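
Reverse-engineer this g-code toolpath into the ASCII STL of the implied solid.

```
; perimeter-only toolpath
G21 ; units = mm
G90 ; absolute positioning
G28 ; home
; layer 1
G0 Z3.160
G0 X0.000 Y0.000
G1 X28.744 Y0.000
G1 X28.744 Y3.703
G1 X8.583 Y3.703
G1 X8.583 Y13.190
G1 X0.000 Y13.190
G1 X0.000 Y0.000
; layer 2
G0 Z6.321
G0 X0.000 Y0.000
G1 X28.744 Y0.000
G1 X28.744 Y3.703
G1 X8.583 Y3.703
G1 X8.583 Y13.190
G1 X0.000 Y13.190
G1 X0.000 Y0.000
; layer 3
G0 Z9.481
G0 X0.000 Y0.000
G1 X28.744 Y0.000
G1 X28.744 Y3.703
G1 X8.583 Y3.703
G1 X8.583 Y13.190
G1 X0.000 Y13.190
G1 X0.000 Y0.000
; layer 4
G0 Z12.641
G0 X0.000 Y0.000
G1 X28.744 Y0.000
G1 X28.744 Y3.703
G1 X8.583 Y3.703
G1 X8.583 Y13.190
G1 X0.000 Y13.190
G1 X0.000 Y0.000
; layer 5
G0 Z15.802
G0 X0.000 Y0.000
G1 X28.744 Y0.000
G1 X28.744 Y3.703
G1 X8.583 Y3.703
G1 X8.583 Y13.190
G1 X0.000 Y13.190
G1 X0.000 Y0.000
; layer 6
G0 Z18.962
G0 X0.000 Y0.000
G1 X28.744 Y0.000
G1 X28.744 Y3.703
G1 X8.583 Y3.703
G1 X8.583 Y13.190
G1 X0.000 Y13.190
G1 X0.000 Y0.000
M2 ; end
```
solid part
  facet normal 0.0000 0.0000 -1.0000
    outer loop
      vertex 28.744 3.703 0.000
      vertex 28.744 0.000 0.000
      vertex 0.000 0.000 0.000
    endloop
  endfacet
  facet normal 0.0000 0.0000 -1.0000
    outer loop
      vertex 8.583 3.703 0.000
      vertex 28.744 3.703 0.000
      vertex 0.000 0.000 0.000
    endloop
  endfacet
  facet normal 0.0000 0.0000 -1.0000
    outer loop
      vertex 8.583 13.190 0.000
      vertex 8.583 3.703 0.000
      vertex 0.000 0.000 0.000
    endloop
  endfacet
  facet normal 0.0000 0.0000 -1.0000
    outer loop
      vertex 0.000 13.190 0.000
      vertex 8.583 13.190 0.000
      vertex 0.000 0.000 0.000
    endloop
  endfacet
  facet normal 0.0000 0.0000 1.0000
    outer loop
      vertex 0.000 0.000 18.962
      vertex 28.744 0.000 18.962
      vertex 28.744 3.703 18.962
    endloop
  endfacet
  facet normal 0.0000 0.0000 1.0000
    outer loop
      vertex 0.000 0.000 18.962
      vertex 28.744 3.703 18.962
      vertex 8.583 3.703 18.962
    endloop
  endfacet
  facet normal 0.0000 0.0000 1.0000
    outer loop
      vertex 0.000 0.000 18.962
      vertex 8.583 3.703 18.962
      vertex 8.583 13.190 18.962
    endloop
  endfacet
  facet normal 0.0000 0.0000 1.0000
    outer loop
      vertex 0.000 0.000 18.962
      vertex 8.583 13.190 18.962
      vertex 0.000 13.190 18.962
    endloop
  endfacet
  facet normal 0.0000 -1.0000 0.0000
    outer loop
      vertex 0.000 0.000 0.000
      vertex 28.744 0.000 0.000
      vertex 28.744 0.000 18.962
    endloop
  endfacet
  facet normal 0.0000 -1.0000 0.0000
    outer loop
      vertex 0.000 0.000 0.000
      vertex 28.744 0.000 18.962
      vertex 0.000 0.000 18.962
    endloop
  endfacet
  facet normal 1.0000 0.0000 0.0000
    outer loop
      vertex 28.744 0.000 0.000
      vertex 28.744 3.703 0.000
      vertex 28.744 3.703 18.962
    endloop
  endfacet
  facet normal 1.0000 0.0000 0.0000
    outer loop
      vertex 28.744 0.000 0.000
      vertex 28.744 3.703 18.962
      vertex 28.744 0.000 18.962
    endloop
  endfacet
  facet normal 0.0000 1.0000 0.0000
    outer loop
      vertex 28.744 3.703 0.000
      vertex 8.583 3.703 0.000
      vertex 8.583 3.703 18.962
    endloop
  endfacet
  facet normal 0.0000 1.0000 0.0000
    outer loop
      vertex 28.744 3.703 0.000
      vertex 8.583 3.703 18.962
      vertex 28.744 3.703 18.962
    endloop
  endfacet
  facet normal 1.0000 0.0000 0.0000
    outer loop
      vertex 8.583 3.703 0.000
      vertex 8.583 13.190 0.000
      vertex 8.583 13.190 18.962
    endloop
  endfacet
  facet normal 1.0000 0.0000 0.0000
    outer loop
      vertex 8.583 3.703 0.000
      vertex 8.583 13.190 18.962
      vertex 8.583 3.703 18.962
    endloop
  endfacet
  facet normal 0.0000 1.0000 0.0000
    outer loop
      vertex 8.583 13.190 0.000
      vertex 0.000 13.190 0.000
      vertex 0.000 13.190 18.962
    endloop
  endfacet
  facet normal 0.0000 1.0000 0.0000
    outer loop
      vertex 8.583 13.190 0.000
      vertex 0.000 13.190 18.962
      vertex 8.583 13.190 18.962
    endloop
  endfacet
  facet normal -1.0000 0.0000 0.0000
    outer loop
      vertex 0.000 13.190 0.000
      vertex 0.000 0.000 0.000
      vertex 0.000 0.000 18.962
    endloop
  endfacet
  facet normal -1.0000 0.0000 0.0000
    outer loop
      vertex 0.000 13.190 0.000
      vertex 0.000 0.000 18.962
      vertex 0.000 13.190 18.962
    endloop
  endfacet
endsolid part

The G0 Z moves step by Δz≈3.160 mm. Every layer's G1 loop is the same polygon, so the solid is a straight extrusion of it from z=0 to z≈19. Closing with flat bottom and top caps and triangulating gives 20 facets — an L-shaped prism: outer 28.7 × 13.2 mm, arm thicknesses ≈ 3.7 mm (horizontal) and 8.58 mm (vertical), extruded 19 mm in z.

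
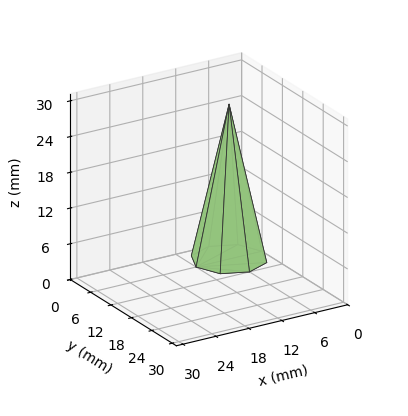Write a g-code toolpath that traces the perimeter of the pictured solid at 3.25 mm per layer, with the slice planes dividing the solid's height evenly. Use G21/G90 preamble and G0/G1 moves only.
Reading the render: the shape is a regular 8-sided pyramid, base circumscribed radius ≈ 6 mm, apex at z ≈ 26 mm (dimensions read to the nearest mm from the axis ticks). For the g-code, the solid's height is divided into equal slices at the stated Δz and each level perimeter traced with G1 moves after a G0 lift.

; perimeter-only toolpath
G21 ; units = mm
G90 ; absolute positioning
G28 ; home
; layer 1
G0 Z3.25
G0 X11.25 Y6.00
G1 X9.71 Y9.71
G1 X6.00 Y11.25
G1 X2.29 Y9.71
G1 X0.75 Y6.00
G1 X2.29 Y2.29
G1 X6.00 Y0.75
G1 X9.71 Y2.29
G1 X11.25 Y6.00
; layer 2
G0 Z6.50
G0 X10.50 Y6.00
G1 X9.18 Y9.18
G1 X6.00 Y10.50
G1 X2.82 Y9.18
G1 X1.50 Y6.00
G1 X2.82 Y2.82
G1 X6.00 Y1.50
G1 X9.18 Y2.82
G1 X10.50 Y6.00
; layer 3
G0 Z9.75
G0 X9.75 Y6.00
G1 X8.65 Y8.65
G1 X6.00 Y9.75
G1 X3.35 Y8.65
G1 X2.25 Y6.00
G1 X3.35 Y3.35
G1 X6.00 Y2.25
G1 X8.65 Y3.35
G1 X9.75 Y6.00
; layer 4
G0 Z13.00
G0 X9.00 Y6.00
G1 X8.12 Y8.12
G1 X6.00 Y9.00
G1 X3.88 Y8.12
G1 X3.00 Y6.00
G1 X3.88 Y3.88
G1 X6.00 Y3.00
G1 X8.12 Y3.88
G1 X9.00 Y6.00
; layer 5
G0 Z16.25
G0 X8.25 Y6.00
G1 X7.59 Y7.59
G1 X6.00 Y8.25
G1 X4.41 Y7.59
G1 X3.75 Y6.00
G1 X4.41 Y4.41
G1 X6.00 Y3.75
G1 X7.59 Y4.41
G1 X8.25 Y6.00
; layer 6
G0 Z19.50
G0 X7.50 Y6.00
G1 X7.06 Y7.06
G1 X6.00 Y7.50
G1 X4.94 Y7.06
G1 X4.50 Y6.00
G1 X4.94 Y4.94
G1 X6.00 Y4.50
G1 X7.06 Y4.94
G1 X7.50 Y6.00
; layer 7
G0 Z22.75
G0 X6.75 Y6.00
G1 X6.53 Y6.53
G1 X6.00 Y6.75
G1 X5.47 Y6.53
G1 X5.25 Y6.00
G1 X5.47 Y5.47
G1 X6.00 Y5.25
G1 X6.53 Y5.47
G1 X6.75 Y6.00
M2 ; end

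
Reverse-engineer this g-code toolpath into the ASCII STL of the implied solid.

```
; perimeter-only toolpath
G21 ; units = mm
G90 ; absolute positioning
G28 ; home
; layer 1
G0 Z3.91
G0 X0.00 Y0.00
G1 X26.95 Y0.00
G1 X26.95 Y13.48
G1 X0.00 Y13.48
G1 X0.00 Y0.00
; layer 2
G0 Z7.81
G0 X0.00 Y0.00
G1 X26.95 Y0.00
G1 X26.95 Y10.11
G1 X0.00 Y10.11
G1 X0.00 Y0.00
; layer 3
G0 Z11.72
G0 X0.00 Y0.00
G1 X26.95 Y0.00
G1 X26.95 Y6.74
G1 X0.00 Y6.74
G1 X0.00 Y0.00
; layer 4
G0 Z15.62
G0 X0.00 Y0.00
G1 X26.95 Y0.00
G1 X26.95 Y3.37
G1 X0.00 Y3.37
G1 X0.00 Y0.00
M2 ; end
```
solid part
  facet normal 0.0000 0.0000 -1.0000
    outer loop
      vertex 26.95 16.85 0.00
      vertex 26.95 0.00 0.00
      vertex 0.00 0.00 0.00
    endloop
  endfacet
  facet normal 0.0000 0.0000 -1.0000
    outer loop
      vertex 0.00 16.85 0.00
      vertex 26.95 16.85 0.00
      vertex 0.00 0.00 0.00
    endloop
  endfacet
  facet normal 0.0000 -1.0000 0.0000
    outer loop
      vertex 0.00 0.00 0.00
      vertex 26.95 0.00 0.00
      vertex 26.95 0.00 19.53
    endloop
  endfacet
  facet normal 0.0000 -1.0000 0.0000
    outer loop
      vertex 0.00 0.00 0.00
      vertex 26.95 0.00 19.53
      vertex 0.00 0.00 19.53
    endloop
  endfacet
  facet normal 0.0000 0.7571 0.6532
    outer loop
      vertex 0.00 0.00 19.53
      vertex 26.95 0.00 19.53
      vertex 26.95 16.85 0.00
    endloop
  endfacet
  facet normal 0.0000 0.7571 0.6532
    outer loop
      vertex 0.00 0.00 19.53
      vertex 26.95 16.85 0.00
      vertex 0.00 16.85 0.00
    endloop
  endfacet
  facet normal -1.0000 0.0000 0.0000
    outer loop
      vertex 0.00 0.00 19.53
      vertex 0.00 16.85 0.00
      vertex 0.00 0.00 0.00
    endloop
  endfacet
  facet normal 1.0000 0.0000 0.0000
    outer loop
      vertex 26.95 0.00 0.00
      vertex 26.95 16.85 0.00
      vertex 26.95 0.00 19.53
    endloop
  endfacet
endsolid part

The G0 Z moves step by Δz≈3.91 mm. The G1 loops shrink linearly with z, so the solid tapers from its base footprint up to z≈19.5. Closing with a flat bottom cap and the tapered top and triangulating gives 8 facets — a wedge (ramp): 26.9 × 16.9 mm base, rising to 19.5 mm along the y=0 edge and sloping linearly to z=0 at y=16.9.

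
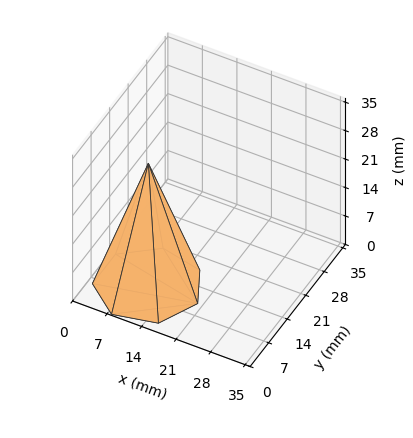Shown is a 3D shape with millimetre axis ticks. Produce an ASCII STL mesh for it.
Reading the render: the shape is a regular 7-sided pyramid, base circumscribed radius ≈ 10 mm, apex at z ≈ 30 mm (dimensions read to the nearest mm from the axis ticks). For the STL, each face is triangulated and given an outward normal.

solid part
  facet normal 0.0000 0.0000 -1.0000
    outer loop
      vertex 7.775 19.749 0.000
      vertex 16.235 17.818 0.000
      vertex 20.000 10.000 0.000
    endloop
  endfacet
  facet normal 0.0000 0.0000 -1.0000
    outer loop
      vertex 0.990 14.339 0.000
      vertex 7.775 19.749 0.000
      vertex 20.000 10.000 0.000
    endloop
  endfacet
  facet normal 0.0000 0.0000 -1.0000
    outer loop
      vertex 0.990 5.661 0.000
      vertex 0.990 14.339 0.000
      vertex 20.000 10.000 0.000
    endloop
  endfacet
  facet normal 0.0000 0.0000 -1.0000
    outer loop
      vertex 7.775 0.251 0.000
      vertex 0.990 5.661 0.000
      vertex 20.000 10.000 0.000
    endloop
  endfacet
  facet normal 0.0000 0.0000 -1.0000
    outer loop
      vertex 16.235 2.182 0.000
      vertex 7.775 0.251 0.000
      vertex 20.000 10.000 0.000
    endloop
  endfacet
  facet normal 0.8629 0.4156 0.2876
    outer loop
      vertex 20.000 10.000 0.000
      vertex 16.235 17.818 0.000
      vertex 10.000 10.000 30.000
    endloop
  endfacet
  facet normal 0.2131 0.9337 0.2876
    outer loop
      vertex 16.235 17.818 0.000
      vertex 7.775 19.749 0.000
      vertex 10.000 10.000 30.000
    endloop
  endfacet
  facet normal -0.5971 0.7488 0.2876
    outer loop
      vertex 7.775 19.749 0.000
      vertex 0.990 14.339 0.000
      vertex 10.000 10.000 30.000
    endloop
  endfacet
  facet normal -0.9577 0.0000 0.2876
    outer loop
      vertex 0.990 14.339 0.000
      vertex 0.990 5.661 0.000
      vertex 10.000 10.000 30.000
    endloop
  endfacet
  facet normal -0.5971 -0.7488 0.2876
    outer loop
      vertex 0.990 5.661 0.000
      vertex 7.775 0.251 0.000
      vertex 10.000 10.000 30.000
    endloop
  endfacet
  facet normal 0.2131 -0.9337 0.2876
    outer loop
      vertex 7.775 0.251 0.000
      vertex 16.235 2.182 0.000
      vertex 10.000 10.000 30.000
    endloop
  endfacet
  facet normal 0.8629 -0.4156 0.2876
    outer loop
      vertex 16.235 2.182 0.000
      vertex 20.000 10.000 0.000
      vertex 10.000 10.000 30.000
    endloop
  endfacet
endsolid part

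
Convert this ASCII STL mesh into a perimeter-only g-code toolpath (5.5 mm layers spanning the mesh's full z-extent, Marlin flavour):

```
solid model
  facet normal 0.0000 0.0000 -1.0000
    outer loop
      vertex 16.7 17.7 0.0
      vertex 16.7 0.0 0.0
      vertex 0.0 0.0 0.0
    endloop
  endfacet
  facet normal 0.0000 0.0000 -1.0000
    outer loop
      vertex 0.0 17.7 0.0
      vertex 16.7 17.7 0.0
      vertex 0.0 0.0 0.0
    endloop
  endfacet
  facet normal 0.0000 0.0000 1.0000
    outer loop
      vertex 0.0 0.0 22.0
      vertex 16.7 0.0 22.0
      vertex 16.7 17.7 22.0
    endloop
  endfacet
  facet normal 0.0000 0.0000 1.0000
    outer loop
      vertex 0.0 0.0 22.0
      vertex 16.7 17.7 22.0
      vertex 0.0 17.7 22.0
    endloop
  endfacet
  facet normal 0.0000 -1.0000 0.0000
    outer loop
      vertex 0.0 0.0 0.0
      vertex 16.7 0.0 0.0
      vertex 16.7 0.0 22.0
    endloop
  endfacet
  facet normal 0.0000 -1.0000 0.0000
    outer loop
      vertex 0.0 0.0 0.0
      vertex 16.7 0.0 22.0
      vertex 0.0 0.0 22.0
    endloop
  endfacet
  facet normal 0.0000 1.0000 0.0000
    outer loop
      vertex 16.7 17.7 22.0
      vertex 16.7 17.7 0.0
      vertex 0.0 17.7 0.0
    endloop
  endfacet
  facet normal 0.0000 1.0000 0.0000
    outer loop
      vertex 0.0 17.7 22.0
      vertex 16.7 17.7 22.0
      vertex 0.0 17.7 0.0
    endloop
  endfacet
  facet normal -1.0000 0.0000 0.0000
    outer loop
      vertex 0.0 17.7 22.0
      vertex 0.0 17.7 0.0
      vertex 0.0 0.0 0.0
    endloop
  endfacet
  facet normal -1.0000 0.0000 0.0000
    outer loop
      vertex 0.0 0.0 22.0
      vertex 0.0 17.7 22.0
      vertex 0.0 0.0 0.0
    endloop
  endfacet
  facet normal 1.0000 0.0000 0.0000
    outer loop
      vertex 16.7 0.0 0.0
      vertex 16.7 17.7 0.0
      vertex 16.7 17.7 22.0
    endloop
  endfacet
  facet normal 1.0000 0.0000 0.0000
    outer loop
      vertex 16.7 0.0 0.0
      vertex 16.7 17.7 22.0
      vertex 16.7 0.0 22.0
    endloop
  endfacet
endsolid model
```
; perimeter-only toolpath
G21 ; units = mm
G90 ; absolute positioning
G28 ; home
; layer 1
G0 Z5.5
G0 X0.0 Y0.0
G1 X16.7 Y0.0
G1 X16.7 Y17.7
G1 X0.0 Y17.7
G1 X0.0 Y0.0
; layer 2
G0 Z11.0
G0 X0.0 Y0.0
G1 X16.7 Y0.0
G1 X16.7 Y17.7
G1 X0.0 Y17.7
G1 X0.0 Y0.0
; layer 3
G0 Z16.5
G0 X0.0 Y0.0
G1 X16.7 Y0.0
G1 X16.7 Y17.7
G1 X0.0 Y17.7
G1 X0.0 Y0.0
; layer 4
G0 Z22.0
G0 X0.0 Y0.0
G1 X16.7 Y0.0
G1 X16.7 Y17.7
G1 X0.0 Y17.7
G1 X0.0 Y0.0
M2 ; end

The solid is a rectangular box, roughly 16.7 × 17.7 mm footprint and 22 mm tall. Slicing at Δz = 5.5 mm — 4 equal slices spanning the solid's height, so layer i sits at z = i·h/4 — gives 4 non-empty perimeters. Each is a 4-segment closed polygon; G0 lifts to the layer z and rapids to the start vertex, then G1 traces the edges.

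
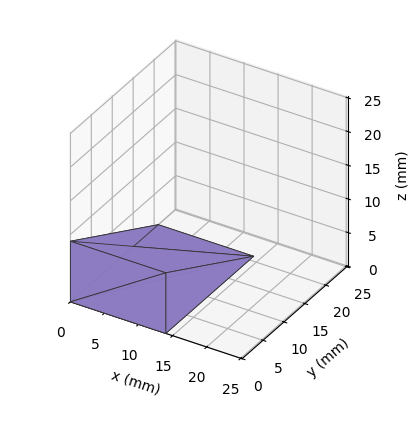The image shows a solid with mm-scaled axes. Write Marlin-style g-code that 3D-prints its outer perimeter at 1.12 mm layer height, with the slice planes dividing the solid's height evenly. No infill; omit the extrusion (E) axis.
Reading the render: the shape is a wedge (ramp): 14 × 21 mm base, rising to 9 mm along the y=0 edge and sloping linearly to z=0 at y=21 (dimensions read to the nearest mm from the axis ticks). For the g-code, the solid's height is divided into equal slices at the stated Δz and each level perimeter traced with G1 moves after a G0 lift.

; perimeter-only toolpath
G21 ; units = mm
G90 ; absolute positioning
G28 ; home
; layer 1
G0 Z1.12
G0 X0.00 Y0.00
G1 X14.00 Y0.00
G1 X14.00 Y18.38
G1 X0.00 Y18.38
G1 X0.00 Y0.00
; layer 2
G0 Z2.25
G0 X0.00 Y0.00
G1 X14.00 Y0.00
G1 X14.00 Y15.75
G1 X0.00 Y15.75
G1 X0.00 Y0.00
; layer 3
G0 Z3.38
G0 X0.00 Y0.00
G1 X14.00 Y0.00
G1 X14.00 Y13.12
G1 X0.00 Y13.12
G1 X0.00 Y0.00
; layer 4
G0 Z4.50
G0 X0.00 Y0.00
G1 X14.00 Y0.00
G1 X14.00 Y10.50
G1 X0.00 Y10.50
G1 X0.00 Y0.00
; layer 5
G0 Z5.62
G0 X0.00 Y0.00
G1 X14.00 Y0.00
G1 X14.00 Y7.88
G1 X0.00 Y7.88
G1 X0.00 Y0.00
; layer 6
G0 Z6.75
G0 X0.00 Y0.00
G1 X14.00 Y0.00
G1 X14.00 Y5.25
G1 X0.00 Y5.25
G1 X0.00 Y0.00
; layer 7
G0 Z7.88
G0 X0.00 Y0.00
G1 X14.00 Y0.00
G1 X14.00 Y2.62
G1 X0.00 Y2.62
G1 X0.00 Y0.00
M2 ; end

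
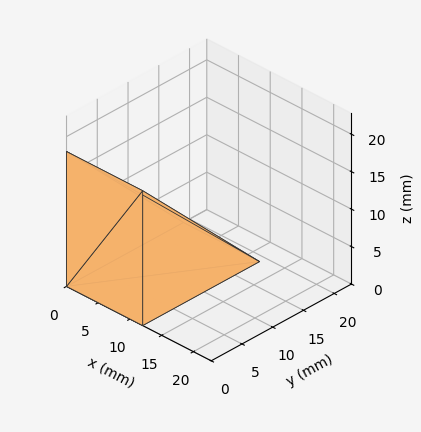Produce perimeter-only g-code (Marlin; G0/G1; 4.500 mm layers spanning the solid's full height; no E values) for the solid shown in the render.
Reading the render: the shape is a wedge (ramp): 12 × 19 mm base, rising to 18 mm along the y=0 edge and sloping linearly to z=0 at y=19 (dimensions read to the nearest mm from the axis ticks). For the g-code, the solid's height is divided into equal slices at the stated Δz and each level perimeter traced with G1 moves after a G0 lift.

; perimeter-only toolpath
G21 ; units = mm
G90 ; absolute positioning
G28 ; home
; layer 1
G0 Z4.500
G0 X0.000 Y0.000
G1 X12.000 Y0.000
G1 X12.000 Y14.250
G1 X0.000 Y14.250
G1 X0.000 Y0.000
; layer 2
G0 Z9.000
G0 X0.000 Y0.000
G1 X12.000 Y0.000
G1 X12.000 Y9.500
G1 X0.000 Y9.500
G1 X0.000 Y0.000
; layer 3
G0 Z13.500
G0 X0.000 Y0.000
G1 X12.000 Y0.000
G1 X12.000 Y4.750
G1 X0.000 Y4.750
G1 X0.000 Y0.000
M2 ; end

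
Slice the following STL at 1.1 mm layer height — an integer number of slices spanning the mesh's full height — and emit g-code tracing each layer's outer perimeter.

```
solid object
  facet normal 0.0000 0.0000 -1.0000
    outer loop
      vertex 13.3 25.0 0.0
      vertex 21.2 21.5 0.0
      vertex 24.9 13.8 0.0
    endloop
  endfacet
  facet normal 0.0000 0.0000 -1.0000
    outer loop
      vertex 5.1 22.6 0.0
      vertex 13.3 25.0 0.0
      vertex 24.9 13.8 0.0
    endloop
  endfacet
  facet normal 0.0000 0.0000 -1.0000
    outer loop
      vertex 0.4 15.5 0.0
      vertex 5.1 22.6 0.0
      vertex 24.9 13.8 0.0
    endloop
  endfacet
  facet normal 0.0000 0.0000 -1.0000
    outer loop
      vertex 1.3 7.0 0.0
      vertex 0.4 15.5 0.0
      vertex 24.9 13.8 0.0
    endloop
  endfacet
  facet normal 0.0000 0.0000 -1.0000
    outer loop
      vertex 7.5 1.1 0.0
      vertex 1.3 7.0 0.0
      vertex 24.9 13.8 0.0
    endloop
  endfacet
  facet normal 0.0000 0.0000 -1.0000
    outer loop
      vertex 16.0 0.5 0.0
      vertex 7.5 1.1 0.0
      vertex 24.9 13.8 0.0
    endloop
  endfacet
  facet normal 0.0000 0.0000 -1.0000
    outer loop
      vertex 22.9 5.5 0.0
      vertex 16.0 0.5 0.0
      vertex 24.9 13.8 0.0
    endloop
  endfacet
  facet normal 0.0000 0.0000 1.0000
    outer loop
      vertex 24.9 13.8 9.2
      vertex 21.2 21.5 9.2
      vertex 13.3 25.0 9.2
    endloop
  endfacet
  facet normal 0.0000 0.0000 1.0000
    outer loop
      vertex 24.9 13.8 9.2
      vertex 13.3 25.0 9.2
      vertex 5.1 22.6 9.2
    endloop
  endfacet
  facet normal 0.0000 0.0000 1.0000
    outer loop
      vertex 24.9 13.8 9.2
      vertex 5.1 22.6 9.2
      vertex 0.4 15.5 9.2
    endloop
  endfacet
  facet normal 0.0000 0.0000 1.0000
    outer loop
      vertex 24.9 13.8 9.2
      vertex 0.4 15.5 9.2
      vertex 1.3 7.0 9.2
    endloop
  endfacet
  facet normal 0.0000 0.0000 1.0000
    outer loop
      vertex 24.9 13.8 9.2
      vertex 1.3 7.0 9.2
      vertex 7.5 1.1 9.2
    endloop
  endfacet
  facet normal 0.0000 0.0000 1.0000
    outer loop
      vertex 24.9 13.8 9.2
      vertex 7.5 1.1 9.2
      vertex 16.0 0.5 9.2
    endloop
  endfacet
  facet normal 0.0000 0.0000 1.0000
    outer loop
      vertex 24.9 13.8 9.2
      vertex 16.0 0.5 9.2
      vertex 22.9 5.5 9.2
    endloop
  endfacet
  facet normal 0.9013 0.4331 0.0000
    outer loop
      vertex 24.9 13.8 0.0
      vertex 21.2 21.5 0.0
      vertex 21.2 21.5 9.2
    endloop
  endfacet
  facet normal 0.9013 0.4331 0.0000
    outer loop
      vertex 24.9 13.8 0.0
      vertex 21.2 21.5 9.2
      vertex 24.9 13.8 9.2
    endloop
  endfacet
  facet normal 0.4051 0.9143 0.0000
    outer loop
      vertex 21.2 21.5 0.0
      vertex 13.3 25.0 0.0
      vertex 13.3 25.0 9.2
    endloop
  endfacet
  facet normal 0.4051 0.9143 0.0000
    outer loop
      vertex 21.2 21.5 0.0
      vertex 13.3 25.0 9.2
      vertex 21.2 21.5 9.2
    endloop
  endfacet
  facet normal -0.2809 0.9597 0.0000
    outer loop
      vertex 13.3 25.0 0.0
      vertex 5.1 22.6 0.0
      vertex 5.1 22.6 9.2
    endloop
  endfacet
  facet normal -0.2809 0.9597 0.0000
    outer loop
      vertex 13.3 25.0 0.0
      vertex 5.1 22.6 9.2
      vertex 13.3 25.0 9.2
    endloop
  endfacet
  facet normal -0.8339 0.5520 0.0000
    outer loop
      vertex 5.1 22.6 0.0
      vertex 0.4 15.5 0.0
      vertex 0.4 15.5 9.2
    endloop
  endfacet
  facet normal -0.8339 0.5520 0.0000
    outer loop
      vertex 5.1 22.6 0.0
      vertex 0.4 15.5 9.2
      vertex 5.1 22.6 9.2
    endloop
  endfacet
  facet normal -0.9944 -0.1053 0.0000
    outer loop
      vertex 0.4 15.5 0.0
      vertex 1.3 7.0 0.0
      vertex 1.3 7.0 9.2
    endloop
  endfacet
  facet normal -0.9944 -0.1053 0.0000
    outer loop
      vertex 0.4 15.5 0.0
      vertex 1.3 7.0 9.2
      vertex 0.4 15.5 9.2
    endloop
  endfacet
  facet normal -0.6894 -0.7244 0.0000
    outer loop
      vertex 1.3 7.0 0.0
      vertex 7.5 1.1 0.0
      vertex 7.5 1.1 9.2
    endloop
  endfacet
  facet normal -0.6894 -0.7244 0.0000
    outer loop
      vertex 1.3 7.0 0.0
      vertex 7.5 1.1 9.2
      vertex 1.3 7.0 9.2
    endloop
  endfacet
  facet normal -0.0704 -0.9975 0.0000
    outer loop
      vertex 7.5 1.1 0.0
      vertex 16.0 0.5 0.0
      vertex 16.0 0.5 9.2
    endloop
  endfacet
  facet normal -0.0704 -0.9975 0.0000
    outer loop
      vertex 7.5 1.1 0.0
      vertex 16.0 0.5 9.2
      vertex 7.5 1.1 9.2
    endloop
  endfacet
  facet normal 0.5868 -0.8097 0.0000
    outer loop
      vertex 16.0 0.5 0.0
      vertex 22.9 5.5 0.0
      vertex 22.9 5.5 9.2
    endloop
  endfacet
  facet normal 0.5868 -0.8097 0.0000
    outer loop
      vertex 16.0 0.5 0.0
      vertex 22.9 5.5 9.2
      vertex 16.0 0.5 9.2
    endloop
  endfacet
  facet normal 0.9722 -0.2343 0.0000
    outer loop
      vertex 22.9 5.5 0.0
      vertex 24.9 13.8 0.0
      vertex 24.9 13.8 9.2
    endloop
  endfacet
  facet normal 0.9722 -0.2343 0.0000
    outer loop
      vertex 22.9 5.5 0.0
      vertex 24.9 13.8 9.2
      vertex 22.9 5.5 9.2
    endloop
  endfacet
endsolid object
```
; perimeter-only toolpath
G21 ; units = mm
G90 ; absolute positioning
G28 ; home
; layer 1
G0 Z1.1
G0 X24.9 Y13.8
G1 X21.2 Y21.5
G1 X13.3 Y25.0
G1 X5.1 Y22.6
G1 X0.4 Y15.5
G1 X1.3 Y7.0
G1 X7.5 Y1.1
G1 X16.0 Y0.5
G1 X22.9 Y5.5
G1 X24.9 Y13.8
; layer 2
G0 Z2.3
G0 X24.9 Y13.8
G1 X21.2 Y21.5
G1 X13.3 Y25.0
G1 X5.1 Y22.6
G1 X0.4 Y15.5
G1 X1.3 Y7.0
G1 X7.5 Y1.1
G1 X16.0 Y0.5
G1 X22.9 Y5.5
G1 X24.9 Y13.8
; layer 3
G0 Z3.4
G0 X24.9 Y13.8
G1 X21.2 Y21.5
G1 X13.3 Y25.0
G1 X5.1 Y22.6
G1 X0.4 Y15.5
G1 X1.3 Y7.0
G1 X7.5 Y1.1
G1 X16.0 Y0.5
G1 X22.9 Y5.5
G1 X24.9 Y13.8
; layer 4
G0 Z4.6
G0 X24.9 Y13.8
G1 X21.2 Y21.5
G1 X13.3 Y25.0
G1 X5.1 Y22.6
G1 X0.4 Y15.5
G1 X1.3 Y7.0
G1 X7.5 Y1.1
G1 X16.0 Y0.5
G1 X22.9 Y5.5
G1 X24.9 Y13.8
; layer 5
G0 Z5.8
G0 X24.9 Y13.8
G1 X21.2 Y21.5
G1 X13.3 Y25.0
G1 X5.1 Y22.6
G1 X0.4 Y15.5
G1 X1.3 Y7.0
G1 X7.5 Y1.1
G1 X16.0 Y0.5
G1 X22.9 Y5.5
G1 X24.9 Y13.8
; layer 6
G0 Z6.9
G0 X24.9 Y13.8
G1 X21.2 Y21.5
G1 X13.3 Y25.0
G1 X5.1 Y22.6
G1 X0.4 Y15.5
G1 X1.3 Y7.0
G1 X7.5 Y1.1
G1 X16.0 Y0.5
G1 X22.9 Y5.5
G1 X24.9 Y13.8
; layer 7
G0 Z8.0
G0 X24.9 Y13.8
G1 X21.2 Y21.5
G1 X13.3 Y25.0
G1 X5.1 Y22.6
G1 X0.4 Y15.5
G1 X1.3 Y7.0
G1 X7.5 Y1.1
G1 X16.0 Y0.5
G1 X22.9 Y5.5
G1 X24.9 Y13.8
; layer 8
G0 Z9.2
G0 X24.9 Y13.8
G1 X21.2 Y21.5
G1 X13.3 Y25.0
G1 X5.1 Y22.6
G1 X0.4 Y15.5
G1 X1.3 Y7.0
G1 X7.5 Y1.1
G1 X16.0 Y0.5
G1 X22.9 Y5.5
G1 X24.9 Y13.8
M2 ; end

The solid is a regular 9-sided prism (a cylinder approximated with 9 flat sides), circumscribed radius ≈ 12.5 mm, height ≈ 9.2 mm. Slicing at Δz = 1.1 mm — 8 equal slices spanning the solid's height, so layer i sits at z = i·h/8 — gives 8 non-empty perimeters. Each is a 9-segment closed polygon; G0 lifts to the layer z and rapids to the start vertex, then G1 traces the edges.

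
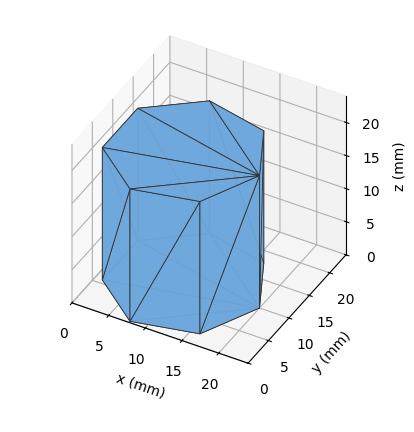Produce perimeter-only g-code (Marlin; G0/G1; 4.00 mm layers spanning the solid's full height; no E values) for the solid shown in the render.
Reading the render: the shape is a regular 7-sided prism (a cylinder approximated with 7 flat sides), circumscribed radius ≈ 10 mm, height ≈ 20 mm (dimensions read to the nearest mm from the axis ticks). For the g-code, the solid's height is divided into equal slices at the stated Δz and each level perimeter traced with G1 moves after a G0 lift.

; perimeter-only toolpath
G21 ; units = mm
G90 ; absolute positioning
G28 ; home
; layer 1
G0 Z4.00
G0 X20.00 Y10.00
G1 X16.23 Y17.82
G1 X7.77 Y19.75
G1 X0.99 Y14.34
G1 X0.99 Y5.66
G1 X7.77 Y0.25
G1 X16.23 Y2.18
G1 X20.00 Y10.00
; layer 2
G0 Z8.00
G0 X20.00 Y10.00
G1 X16.23 Y17.82
G1 X7.77 Y19.75
G1 X0.99 Y14.34
G1 X0.99 Y5.66
G1 X7.77 Y0.25
G1 X16.23 Y2.18
G1 X20.00 Y10.00
; layer 3
G0 Z12.00
G0 X20.00 Y10.00
G1 X16.23 Y17.82
G1 X7.77 Y19.75
G1 X0.99 Y14.34
G1 X0.99 Y5.66
G1 X7.77 Y0.25
G1 X16.23 Y2.18
G1 X20.00 Y10.00
; layer 4
G0 Z16.00
G0 X20.00 Y10.00
G1 X16.23 Y17.82
G1 X7.77 Y19.75
G1 X0.99 Y14.34
G1 X0.99 Y5.66
G1 X7.77 Y0.25
G1 X16.23 Y2.18
G1 X20.00 Y10.00
; layer 5
G0 Z20.00
G0 X20.00 Y10.00
G1 X16.23 Y17.82
G1 X7.77 Y19.75
G1 X0.99 Y14.34
G1 X0.99 Y5.66
G1 X7.77 Y0.25
G1 X16.23 Y2.18
G1 X20.00 Y10.00
M2 ; end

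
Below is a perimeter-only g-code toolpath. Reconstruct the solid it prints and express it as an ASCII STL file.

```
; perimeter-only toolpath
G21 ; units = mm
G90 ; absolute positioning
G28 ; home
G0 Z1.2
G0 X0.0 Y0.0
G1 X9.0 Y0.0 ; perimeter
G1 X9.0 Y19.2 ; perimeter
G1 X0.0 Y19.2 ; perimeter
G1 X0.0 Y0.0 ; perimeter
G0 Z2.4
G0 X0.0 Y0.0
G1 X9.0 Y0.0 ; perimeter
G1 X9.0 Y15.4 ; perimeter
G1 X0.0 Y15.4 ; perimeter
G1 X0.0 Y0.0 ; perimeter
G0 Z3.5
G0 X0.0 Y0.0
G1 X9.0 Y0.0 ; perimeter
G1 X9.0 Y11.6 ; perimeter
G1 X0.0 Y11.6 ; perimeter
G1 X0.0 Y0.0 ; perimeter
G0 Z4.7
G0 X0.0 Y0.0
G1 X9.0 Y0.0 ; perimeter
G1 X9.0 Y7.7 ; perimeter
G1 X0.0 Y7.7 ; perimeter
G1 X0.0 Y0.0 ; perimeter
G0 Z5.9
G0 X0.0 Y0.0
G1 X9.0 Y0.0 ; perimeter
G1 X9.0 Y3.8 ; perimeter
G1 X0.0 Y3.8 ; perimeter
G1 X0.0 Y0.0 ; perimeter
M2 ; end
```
solid part
  facet normal 0.0000 0.0000 -1.0000
    outer loop
      vertex 9.0 23.1 0.0
      vertex 9.0 0.0 0.0
      vertex 0.0 0.0 0.0
    endloop
  endfacet
  facet normal 0.0000 0.0000 -1.0000
    outer loop
      vertex 0.0 23.1 0.0
      vertex 9.0 23.1 0.0
      vertex 0.0 0.0 0.0
    endloop
  endfacet
  facet normal 0.0000 -1.0000 0.0000
    outer loop
      vertex 0.0 0.0 0.0
      vertex 9.0 0.0 0.0
      vertex 9.0 0.0 7.1
    endloop
  endfacet
  facet normal 0.0000 -1.0000 0.0000
    outer loop
      vertex 0.0 0.0 0.0
      vertex 9.0 0.0 7.1
      vertex 0.0 0.0 7.1
    endloop
  endfacet
  facet normal 0.0000 0.2938 0.9559
    outer loop
      vertex 0.0 0.0 7.1
      vertex 9.0 0.0 7.1
      vertex 9.0 23.1 0.0
    endloop
  endfacet
  facet normal 0.0000 0.2938 0.9559
    outer loop
      vertex 0.0 0.0 7.1
      vertex 9.0 23.1 0.0
      vertex 0.0 23.1 0.0
    endloop
  endfacet
  facet normal -1.0000 0.0000 0.0000
    outer loop
      vertex 0.0 0.0 7.1
      vertex 0.0 23.1 0.0
      vertex 0.0 0.0 0.0
    endloop
  endfacet
  facet normal 1.0000 0.0000 0.0000
    outer loop
      vertex 9.0 0.0 0.0
      vertex 9.0 23.1 0.0
      vertex 9.0 0.0 7.1
    endloop
  endfacet
endsolid part

The G0 Z moves step by Δz≈1.2 mm. The G1 loops shrink linearly with z, so the solid tapers from its base footprint up to z≈7.1. Closing with a flat bottom cap and the tapered top and triangulating gives 8 facets — a wedge (ramp): 9 × 23.1 mm base, rising to 7.1 mm along the y=0 edge and sloping linearly to z=0 at y=23.1.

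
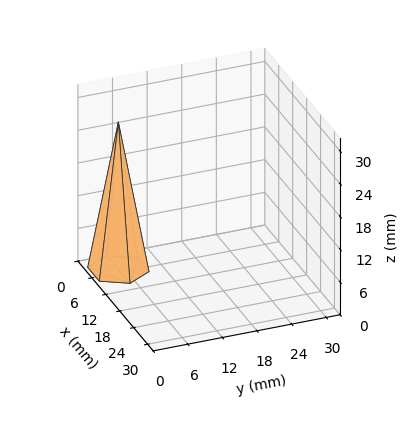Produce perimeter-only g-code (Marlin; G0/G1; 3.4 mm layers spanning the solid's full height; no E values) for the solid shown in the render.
Reading the render: the shape is a regular 6-sided pyramid, base circumscribed radius ≈ 5 mm, apex at z ≈ 27 mm (dimensions read to the nearest mm from the axis ticks). For the g-code, the solid's height is divided into equal slices at the stated Δz and each level perimeter traced with G1 moves after a G0 lift.

; perimeter-only toolpath
G21 ; units = mm
G90 ; absolute positioning
G28 ; home
; layer 1
G0 Z3.4
G0 X9.4 Y5.0
G1 X7.2 Y8.8
G1 X2.8 Y8.8
G1 X0.6 Y5.0
G1 X2.8 Y1.2
G1 X7.2 Y1.2
G1 X9.4 Y5.0
; layer 2
G0 Z6.8
G0 X8.8 Y5.0
G1 X6.9 Y8.2
G1 X3.1 Y8.2
G1 X1.2 Y5.0
G1 X3.1 Y1.8
G1 X6.9 Y1.8
G1 X8.8 Y5.0
; layer 3
G0 Z10.1
G0 X8.1 Y5.0
G1 X6.6 Y7.7
G1 X3.4 Y7.7
G1 X1.9 Y5.0
G1 X3.4 Y2.3
G1 X6.6 Y2.3
G1 X8.1 Y5.0
; layer 4
G0 Z13.5
G0 X7.5 Y5.0
G1 X6.2 Y7.2
G1 X3.8 Y7.2
G1 X2.5 Y5.0
G1 X3.8 Y2.9
G1 X6.2 Y2.9
G1 X7.5 Y5.0
; layer 5
G0 Z16.9
G0 X6.9 Y5.0
G1 X5.9 Y6.6
G1 X4.1 Y6.6
G1 X3.1 Y5.0
G1 X4.1 Y3.4
G1 X5.9 Y3.4
G1 X6.9 Y5.0
; layer 6
G0 Z20.2
G0 X6.2 Y5.0
G1 X5.6 Y6.1
G1 X4.4 Y6.1
G1 X3.8 Y5.0
G1 X4.4 Y3.9
G1 X5.6 Y3.9
G1 X6.2 Y5.0
; layer 7
G0 Z23.6
G0 X5.6 Y5.0
G1 X5.3 Y5.5
G1 X4.7 Y5.5
G1 X4.4 Y5.0
G1 X4.7 Y4.5
G1 X5.3 Y4.5
G1 X5.6 Y5.0
M2 ; end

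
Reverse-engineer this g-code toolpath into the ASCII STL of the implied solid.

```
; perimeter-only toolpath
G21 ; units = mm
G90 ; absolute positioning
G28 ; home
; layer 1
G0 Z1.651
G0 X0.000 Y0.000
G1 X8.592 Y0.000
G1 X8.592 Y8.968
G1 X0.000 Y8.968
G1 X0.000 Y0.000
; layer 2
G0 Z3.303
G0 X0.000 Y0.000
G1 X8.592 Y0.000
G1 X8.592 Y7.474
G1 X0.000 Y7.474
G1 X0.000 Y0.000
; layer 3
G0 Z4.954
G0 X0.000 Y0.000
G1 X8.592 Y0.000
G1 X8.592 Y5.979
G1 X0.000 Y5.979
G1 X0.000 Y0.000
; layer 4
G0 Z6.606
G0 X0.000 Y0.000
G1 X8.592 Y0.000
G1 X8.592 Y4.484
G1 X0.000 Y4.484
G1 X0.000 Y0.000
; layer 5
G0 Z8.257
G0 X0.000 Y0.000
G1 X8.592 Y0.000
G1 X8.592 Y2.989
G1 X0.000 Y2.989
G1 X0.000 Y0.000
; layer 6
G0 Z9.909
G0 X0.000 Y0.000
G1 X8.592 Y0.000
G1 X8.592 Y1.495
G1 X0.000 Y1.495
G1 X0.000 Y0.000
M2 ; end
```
solid part
  facet normal 0.0000 0.0000 -1.0000
    outer loop
      vertex 8.592 10.463 0.000
      vertex 8.592 0.000 0.000
      vertex 0.000 0.000 0.000
    endloop
  endfacet
  facet normal 0.0000 0.0000 -1.0000
    outer loop
      vertex 0.000 10.463 0.000
      vertex 8.592 10.463 0.000
      vertex 0.000 0.000 0.000
    endloop
  endfacet
  facet normal 0.0000 -1.0000 0.0000
    outer loop
      vertex 0.000 0.000 0.000
      vertex 8.592 0.000 0.000
      vertex 8.592 0.000 11.560
    endloop
  endfacet
  facet normal 0.0000 -1.0000 0.0000
    outer loop
      vertex 0.000 0.000 0.000
      vertex 8.592 0.000 11.560
      vertex 0.000 0.000 11.560
    endloop
  endfacet
  facet normal 0.0000 0.7414 0.6711
    outer loop
      vertex 0.000 0.000 11.560
      vertex 8.592 0.000 11.560
      vertex 8.592 10.463 0.000
    endloop
  endfacet
  facet normal 0.0000 0.7414 0.6711
    outer loop
      vertex 0.000 0.000 11.560
      vertex 8.592 10.463 0.000
      vertex 0.000 10.463 0.000
    endloop
  endfacet
  facet normal -1.0000 0.0000 0.0000
    outer loop
      vertex 0.000 0.000 11.560
      vertex 0.000 10.463 0.000
      vertex 0.000 0.000 0.000
    endloop
  endfacet
  facet normal 1.0000 0.0000 0.0000
    outer loop
      vertex 8.592 0.000 0.000
      vertex 8.592 10.463 0.000
      vertex 8.592 0.000 11.560
    endloop
  endfacet
endsolid part

The G0 Z moves step by Δz≈1.651 mm. The G1 loops shrink linearly with z, so the solid tapers from its base footprint up to z≈11.6. Closing with a flat bottom cap and the tapered top and triangulating gives 8 facets — a wedge (ramp): 8.59 × 10.5 mm base, rising to 11.6 mm along the y=0 edge and sloping linearly to z=0 at y=10.5.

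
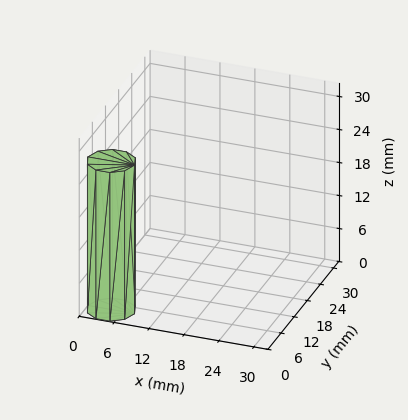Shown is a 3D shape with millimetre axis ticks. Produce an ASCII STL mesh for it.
Reading the render: the shape is a regular 10-sided prism (a cylinder approximated with 10 flat sides), circumscribed radius ≈ 4 mm, height ≈ 27 mm (dimensions read to the nearest mm from the axis ticks). For the STL, each face is triangulated and given an outward normal.

solid part
  facet normal 0.0000 0.0000 -1.0000
    outer loop
      vertex 5.2 7.8 0.0
      vertex 7.2 6.4 0.0
      vertex 8.0 4.0 0.0
    endloop
  endfacet
  facet normal 0.0000 0.0000 -1.0000
    outer loop
      vertex 2.8 7.8 0.0
      vertex 5.2 7.8 0.0
      vertex 8.0 4.0 0.0
    endloop
  endfacet
  facet normal 0.0000 0.0000 -1.0000
    outer loop
      vertex 0.8 6.4 0.0
      vertex 2.8 7.8 0.0
      vertex 8.0 4.0 0.0
    endloop
  endfacet
  facet normal 0.0000 0.0000 -1.0000
    outer loop
      vertex 0.0 4.0 0.0
      vertex 0.8 6.4 0.0
      vertex 8.0 4.0 0.0
    endloop
  endfacet
  facet normal 0.0000 0.0000 -1.0000
    outer loop
      vertex 0.8 1.6 0.0
      vertex 0.0 4.0 0.0
      vertex 8.0 4.0 0.0
    endloop
  endfacet
  facet normal 0.0000 0.0000 -1.0000
    outer loop
      vertex 2.8 0.2 0.0
      vertex 0.8 1.6 0.0
      vertex 8.0 4.0 0.0
    endloop
  endfacet
  facet normal 0.0000 0.0000 -1.0000
    outer loop
      vertex 5.2 0.2 0.0
      vertex 2.8 0.2 0.0
      vertex 8.0 4.0 0.0
    endloop
  endfacet
  facet normal 0.0000 0.0000 -1.0000
    outer loop
      vertex 7.2 1.6 0.0
      vertex 5.2 0.2 0.0
      vertex 8.0 4.0 0.0
    endloop
  endfacet
  facet normal 0.0000 0.0000 1.0000
    outer loop
      vertex 8.0 4.0 27.0
      vertex 7.2 6.4 27.0
      vertex 5.2 7.8 27.0
    endloop
  endfacet
  facet normal 0.0000 0.0000 1.0000
    outer loop
      vertex 8.0 4.0 27.0
      vertex 5.2 7.8 27.0
      vertex 2.8 7.8 27.0
    endloop
  endfacet
  facet normal 0.0000 0.0000 1.0000
    outer loop
      vertex 8.0 4.0 27.0
      vertex 2.8 7.8 27.0
      vertex 0.8 6.4 27.0
    endloop
  endfacet
  facet normal 0.0000 0.0000 1.0000
    outer loop
      vertex 8.0 4.0 27.0
      vertex 0.8 6.4 27.0
      vertex 0.0 4.0 27.0
    endloop
  endfacet
  facet normal 0.0000 0.0000 1.0000
    outer loop
      vertex 8.0 4.0 27.0
      vertex 0.0 4.0 27.0
      vertex 0.8 1.6 27.0
    endloop
  endfacet
  facet normal 0.0000 0.0000 1.0000
    outer loop
      vertex 8.0 4.0 27.0
      vertex 0.8 1.6 27.0
      vertex 2.8 0.2 27.0
    endloop
  endfacet
  facet normal 0.0000 0.0000 1.0000
    outer loop
      vertex 8.0 4.0 27.0
      vertex 2.8 0.2 27.0
      vertex 5.2 0.2 27.0
    endloop
  endfacet
  facet normal 0.0000 0.0000 1.0000
    outer loop
      vertex 8.0 4.0 27.0
      vertex 5.2 0.2 27.0
      vertex 7.2 1.6 27.0
    endloop
  endfacet
  facet normal 0.9487 0.3162 0.0000
    outer loop
      vertex 8.0 4.0 0.0
      vertex 7.2 6.4 0.0
      vertex 7.2 6.4 27.0
    endloop
  endfacet
  facet normal 0.9487 0.3162 0.0000
    outer loop
      vertex 8.0 4.0 0.0
      vertex 7.2 6.4 27.0
      vertex 8.0 4.0 27.0
    endloop
  endfacet
  facet normal 0.5735 0.8192 0.0000
    outer loop
      vertex 7.2 6.4 0.0
      vertex 5.2 7.8 0.0
      vertex 5.2 7.8 27.0
    endloop
  endfacet
  facet normal 0.5735 0.8192 0.0000
    outer loop
      vertex 7.2 6.4 0.0
      vertex 5.2 7.8 27.0
      vertex 7.2 6.4 27.0
    endloop
  endfacet
  facet normal 0.0000 1.0000 0.0000
    outer loop
      vertex 5.2 7.8 0.0
      vertex 2.8 7.8 0.0
      vertex 2.8 7.8 27.0
    endloop
  endfacet
  facet normal 0.0000 1.0000 0.0000
    outer loop
      vertex 5.2 7.8 0.0
      vertex 2.8 7.8 27.0
      vertex 5.2 7.8 27.0
    endloop
  endfacet
  facet normal -0.5735 0.8192 0.0000
    outer loop
      vertex 2.8 7.8 0.0
      vertex 0.8 6.4 0.0
      vertex 0.8 6.4 27.0
    endloop
  endfacet
  facet normal -0.5735 0.8192 0.0000
    outer loop
      vertex 2.8 7.8 0.0
      vertex 0.8 6.4 27.0
      vertex 2.8 7.8 27.0
    endloop
  endfacet
  facet normal -0.9487 0.3162 0.0000
    outer loop
      vertex 0.8 6.4 0.0
      vertex 0.0 4.0 0.0
      vertex 0.0 4.0 27.0
    endloop
  endfacet
  facet normal -0.9487 0.3162 0.0000
    outer loop
      vertex 0.8 6.4 0.0
      vertex 0.0 4.0 27.0
      vertex 0.8 6.4 27.0
    endloop
  endfacet
  facet normal -0.9487 -0.3162 0.0000
    outer loop
      vertex 0.0 4.0 0.0
      vertex 0.8 1.6 0.0
      vertex 0.8 1.6 27.0
    endloop
  endfacet
  facet normal -0.9487 -0.3162 0.0000
    outer loop
      vertex 0.0 4.0 0.0
      vertex 0.8 1.6 27.0
      vertex 0.0 4.0 27.0
    endloop
  endfacet
  facet normal -0.5735 -0.8192 0.0000
    outer loop
      vertex 0.8 1.6 0.0
      vertex 2.8 0.2 0.0
      vertex 2.8 0.2 27.0
    endloop
  endfacet
  facet normal -0.5735 -0.8192 0.0000
    outer loop
      vertex 0.8 1.6 0.0
      vertex 2.8 0.2 27.0
      vertex 0.8 1.6 27.0
    endloop
  endfacet
  facet normal 0.0000 -1.0000 0.0000
    outer loop
      vertex 2.8 0.2 0.0
      vertex 5.2 0.2 0.0
      vertex 5.2 0.2 27.0
    endloop
  endfacet
  facet normal 0.0000 -1.0000 0.0000
    outer loop
      vertex 2.8 0.2 0.0
      vertex 5.2 0.2 27.0
      vertex 2.8 0.2 27.0
    endloop
  endfacet
  facet normal 0.5735 -0.8192 0.0000
    outer loop
      vertex 5.2 0.2 0.0
      vertex 7.2 1.6 0.0
      vertex 7.2 1.6 27.0
    endloop
  endfacet
  facet normal 0.5735 -0.8192 0.0000
    outer loop
      vertex 5.2 0.2 0.0
      vertex 7.2 1.6 27.0
      vertex 5.2 0.2 27.0
    endloop
  endfacet
  facet normal 0.9487 -0.3162 0.0000
    outer loop
      vertex 7.2 1.6 0.0
      vertex 8.0 4.0 0.0
      vertex 8.0 4.0 27.0
    endloop
  endfacet
  facet normal 0.9487 -0.3162 0.0000
    outer loop
      vertex 7.2 1.6 0.0
      vertex 8.0 4.0 27.0
      vertex 7.2 1.6 27.0
    endloop
  endfacet
endsolid part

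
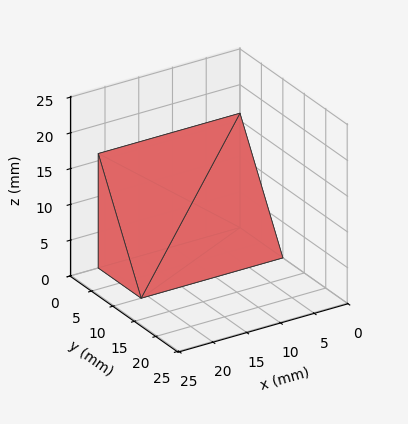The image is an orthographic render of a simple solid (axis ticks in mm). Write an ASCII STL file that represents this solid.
Reading the render: the shape is a wedge (ramp): 21 × 10 mm base, rising to 16 mm along the y=0 edge and sloping linearly to z=0 at y=10 (dimensions read to the nearest mm from the axis ticks). For the STL, each face is triangulated and given an outward normal.

solid part
  facet normal 0.0000 0.0000 -1.0000
    outer loop
      vertex 21.000 10.000 0.000
      vertex 21.000 0.000 0.000
      vertex 0.000 0.000 0.000
    endloop
  endfacet
  facet normal 0.0000 0.0000 -1.0000
    outer loop
      vertex 0.000 10.000 0.000
      vertex 21.000 10.000 0.000
      vertex 0.000 0.000 0.000
    endloop
  endfacet
  facet normal 0.0000 -1.0000 0.0000
    outer loop
      vertex 0.000 0.000 0.000
      vertex 21.000 0.000 0.000
      vertex 21.000 0.000 16.000
    endloop
  endfacet
  facet normal 0.0000 -1.0000 0.0000
    outer loop
      vertex 0.000 0.000 0.000
      vertex 21.000 0.000 16.000
      vertex 0.000 0.000 16.000
    endloop
  endfacet
  facet normal 0.0000 0.8480 0.5300
    outer loop
      vertex 0.000 0.000 16.000
      vertex 21.000 0.000 16.000
      vertex 21.000 10.000 0.000
    endloop
  endfacet
  facet normal 0.0000 0.8480 0.5300
    outer loop
      vertex 0.000 0.000 16.000
      vertex 21.000 10.000 0.000
      vertex 0.000 10.000 0.000
    endloop
  endfacet
  facet normal -1.0000 0.0000 0.0000
    outer loop
      vertex 0.000 0.000 16.000
      vertex 0.000 10.000 0.000
      vertex 0.000 0.000 0.000
    endloop
  endfacet
  facet normal 1.0000 0.0000 0.0000
    outer loop
      vertex 21.000 0.000 0.000
      vertex 21.000 10.000 0.000
      vertex 21.000 0.000 16.000
    endloop
  endfacet
endsolid part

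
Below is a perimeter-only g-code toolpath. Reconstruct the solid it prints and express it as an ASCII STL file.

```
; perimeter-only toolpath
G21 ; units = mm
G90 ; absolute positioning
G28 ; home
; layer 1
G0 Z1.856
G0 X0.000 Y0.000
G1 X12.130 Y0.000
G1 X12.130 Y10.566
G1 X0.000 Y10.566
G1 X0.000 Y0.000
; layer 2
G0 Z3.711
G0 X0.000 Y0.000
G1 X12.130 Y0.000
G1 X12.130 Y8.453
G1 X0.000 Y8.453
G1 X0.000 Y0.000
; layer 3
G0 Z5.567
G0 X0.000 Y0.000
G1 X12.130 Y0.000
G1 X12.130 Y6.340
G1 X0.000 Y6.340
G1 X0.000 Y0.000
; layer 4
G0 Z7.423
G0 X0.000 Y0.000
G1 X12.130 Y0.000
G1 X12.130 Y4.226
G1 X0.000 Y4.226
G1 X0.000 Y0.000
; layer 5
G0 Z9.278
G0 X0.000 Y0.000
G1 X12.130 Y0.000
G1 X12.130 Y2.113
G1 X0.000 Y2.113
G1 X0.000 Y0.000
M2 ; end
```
solid part
  facet normal 0.0000 0.0000 -1.0000
    outer loop
      vertex 12.130 12.679 0.000
      vertex 12.130 0.000 0.000
      vertex 0.000 0.000 0.000
    endloop
  endfacet
  facet normal 0.0000 0.0000 -1.0000
    outer loop
      vertex 0.000 12.679 0.000
      vertex 12.130 12.679 0.000
      vertex 0.000 0.000 0.000
    endloop
  endfacet
  facet normal 0.0000 -1.0000 0.0000
    outer loop
      vertex 0.000 0.000 0.000
      vertex 12.130 0.000 0.000
      vertex 12.130 0.000 11.134
    endloop
  endfacet
  facet normal 0.0000 -1.0000 0.0000
    outer loop
      vertex 0.000 0.000 0.000
      vertex 12.130 0.000 11.134
      vertex 0.000 0.000 11.134
    endloop
  endfacet
  facet normal 0.0000 0.6598 0.7514
    outer loop
      vertex 0.000 0.000 11.134
      vertex 12.130 0.000 11.134
      vertex 12.130 12.679 0.000
    endloop
  endfacet
  facet normal 0.0000 0.6598 0.7514
    outer loop
      vertex 0.000 0.000 11.134
      vertex 12.130 12.679 0.000
      vertex 0.000 12.679 0.000
    endloop
  endfacet
  facet normal -1.0000 0.0000 0.0000
    outer loop
      vertex 0.000 0.000 11.134
      vertex 0.000 12.679 0.000
      vertex 0.000 0.000 0.000
    endloop
  endfacet
  facet normal 1.0000 0.0000 0.0000
    outer loop
      vertex 12.130 0.000 0.000
      vertex 12.130 12.679 0.000
      vertex 12.130 0.000 11.134
    endloop
  endfacet
endsolid part

The G0 Z moves step by Δz≈1.856 mm. The G1 loops shrink linearly with z, so the solid tapers from its base footprint up to z≈11.1. Closing with a flat bottom cap and the tapered top and triangulating gives 8 facets — a wedge (ramp): 12.1 × 12.7 mm base, rising to 11.1 mm along the y=0 edge and sloping linearly to z=0 at y=12.7.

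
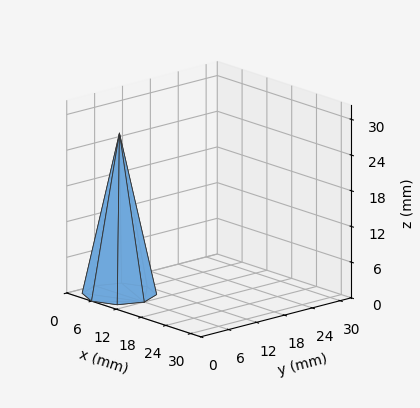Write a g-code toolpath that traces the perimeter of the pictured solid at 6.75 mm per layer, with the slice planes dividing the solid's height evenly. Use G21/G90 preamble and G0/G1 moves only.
Reading the render: the shape is a regular 8-sided pyramid, base circumscribed radius ≈ 6 mm, apex at z ≈ 27 mm (dimensions read to the nearest mm from the axis ticks). For the g-code, the solid's height is divided into equal slices at the stated Δz and each level perimeter traced with G1 moves after a G0 lift.

; perimeter-only toolpath
G21 ; units = mm
G90 ; absolute positioning
G28 ; home
; layer 1
G0 Z6.75
G0 X10.50 Y6.00
G1 X9.18 Y9.18
G1 X6.00 Y10.50
G1 X2.82 Y9.18
G1 X1.50 Y6.00
G1 X2.82 Y2.82
G1 X6.00 Y1.50
G1 X9.18 Y2.82
G1 X10.50 Y6.00
; layer 2
G0 Z13.50
G0 X9.00 Y6.00
G1 X8.12 Y8.12
G1 X6.00 Y9.00
G1 X3.88 Y8.12
G1 X3.00 Y6.00
G1 X3.88 Y3.88
G1 X6.00 Y3.00
G1 X8.12 Y3.88
G1 X9.00 Y6.00
; layer 3
G0 Z20.25
G0 X7.50 Y6.00
G1 X7.06 Y7.06
G1 X6.00 Y7.50
G1 X4.94 Y7.06
G1 X4.50 Y6.00
G1 X4.94 Y4.94
G1 X6.00 Y4.50
G1 X7.06 Y4.94
G1 X7.50 Y6.00
M2 ; end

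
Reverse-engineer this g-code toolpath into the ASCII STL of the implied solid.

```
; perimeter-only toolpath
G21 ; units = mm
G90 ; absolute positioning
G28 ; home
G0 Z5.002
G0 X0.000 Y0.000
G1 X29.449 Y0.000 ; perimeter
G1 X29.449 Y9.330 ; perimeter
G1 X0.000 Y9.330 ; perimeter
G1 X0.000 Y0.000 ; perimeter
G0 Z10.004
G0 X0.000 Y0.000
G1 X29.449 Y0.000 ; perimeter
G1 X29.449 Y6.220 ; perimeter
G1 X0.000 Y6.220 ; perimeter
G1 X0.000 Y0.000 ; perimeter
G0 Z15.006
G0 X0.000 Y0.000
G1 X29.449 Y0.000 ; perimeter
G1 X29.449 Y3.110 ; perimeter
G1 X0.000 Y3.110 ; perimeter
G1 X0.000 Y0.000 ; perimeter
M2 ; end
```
solid part
  facet normal 0.0000 0.0000 -1.0000
    outer loop
      vertex 29.449 12.440 0.000
      vertex 29.449 0.000 0.000
      vertex 0.000 0.000 0.000
    endloop
  endfacet
  facet normal 0.0000 0.0000 -1.0000
    outer loop
      vertex 0.000 12.440 0.000
      vertex 29.449 12.440 0.000
      vertex 0.000 0.000 0.000
    endloop
  endfacet
  facet normal 0.0000 -1.0000 0.0000
    outer loop
      vertex 0.000 0.000 0.000
      vertex 29.449 0.000 0.000
      vertex 29.449 0.000 20.008
    endloop
  endfacet
  facet normal 0.0000 -1.0000 0.0000
    outer loop
      vertex 0.000 0.000 0.000
      vertex 29.449 0.000 20.008
      vertex 0.000 0.000 20.008
    endloop
  endfacet
  facet normal 0.0000 0.8492 0.5280
    outer loop
      vertex 0.000 0.000 20.008
      vertex 29.449 0.000 20.008
      vertex 29.449 12.440 0.000
    endloop
  endfacet
  facet normal 0.0000 0.8492 0.5280
    outer loop
      vertex 0.000 0.000 20.008
      vertex 29.449 12.440 0.000
      vertex 0.000 12.440 0.000
    endloop
  endfacet
  facet normal -1.0000 0.0000 0.0000
    outer loop
      vertex 0.000 0.000 20.008
      vertex 0.000 12.440 0.000
      vertex 0.000 0.000 0.000
    endloop
  endfacet
  facet normal 1.0000 0.0000 0.0000
    outer loop
      vertex 29.449 0.000 0.000
      vertex 29.449 12.440 0.000
      vertex 29.449 0.000 20.008
    endloop
  endfacet
endsolid part

The G0 Z moves step by Δz≈5.002 mm. The G1 loops shrink linearly with z, so the solid tapers from its base footprint up to z≈20. Closing with a flat bottom cap and the tapered top and triangulating gives 8 facets — a wedge (ramp): 29.4 × 12.4 mm base, rising to 20 mm along the y=0 edge and sloping linearly to z=0 at y=12.4.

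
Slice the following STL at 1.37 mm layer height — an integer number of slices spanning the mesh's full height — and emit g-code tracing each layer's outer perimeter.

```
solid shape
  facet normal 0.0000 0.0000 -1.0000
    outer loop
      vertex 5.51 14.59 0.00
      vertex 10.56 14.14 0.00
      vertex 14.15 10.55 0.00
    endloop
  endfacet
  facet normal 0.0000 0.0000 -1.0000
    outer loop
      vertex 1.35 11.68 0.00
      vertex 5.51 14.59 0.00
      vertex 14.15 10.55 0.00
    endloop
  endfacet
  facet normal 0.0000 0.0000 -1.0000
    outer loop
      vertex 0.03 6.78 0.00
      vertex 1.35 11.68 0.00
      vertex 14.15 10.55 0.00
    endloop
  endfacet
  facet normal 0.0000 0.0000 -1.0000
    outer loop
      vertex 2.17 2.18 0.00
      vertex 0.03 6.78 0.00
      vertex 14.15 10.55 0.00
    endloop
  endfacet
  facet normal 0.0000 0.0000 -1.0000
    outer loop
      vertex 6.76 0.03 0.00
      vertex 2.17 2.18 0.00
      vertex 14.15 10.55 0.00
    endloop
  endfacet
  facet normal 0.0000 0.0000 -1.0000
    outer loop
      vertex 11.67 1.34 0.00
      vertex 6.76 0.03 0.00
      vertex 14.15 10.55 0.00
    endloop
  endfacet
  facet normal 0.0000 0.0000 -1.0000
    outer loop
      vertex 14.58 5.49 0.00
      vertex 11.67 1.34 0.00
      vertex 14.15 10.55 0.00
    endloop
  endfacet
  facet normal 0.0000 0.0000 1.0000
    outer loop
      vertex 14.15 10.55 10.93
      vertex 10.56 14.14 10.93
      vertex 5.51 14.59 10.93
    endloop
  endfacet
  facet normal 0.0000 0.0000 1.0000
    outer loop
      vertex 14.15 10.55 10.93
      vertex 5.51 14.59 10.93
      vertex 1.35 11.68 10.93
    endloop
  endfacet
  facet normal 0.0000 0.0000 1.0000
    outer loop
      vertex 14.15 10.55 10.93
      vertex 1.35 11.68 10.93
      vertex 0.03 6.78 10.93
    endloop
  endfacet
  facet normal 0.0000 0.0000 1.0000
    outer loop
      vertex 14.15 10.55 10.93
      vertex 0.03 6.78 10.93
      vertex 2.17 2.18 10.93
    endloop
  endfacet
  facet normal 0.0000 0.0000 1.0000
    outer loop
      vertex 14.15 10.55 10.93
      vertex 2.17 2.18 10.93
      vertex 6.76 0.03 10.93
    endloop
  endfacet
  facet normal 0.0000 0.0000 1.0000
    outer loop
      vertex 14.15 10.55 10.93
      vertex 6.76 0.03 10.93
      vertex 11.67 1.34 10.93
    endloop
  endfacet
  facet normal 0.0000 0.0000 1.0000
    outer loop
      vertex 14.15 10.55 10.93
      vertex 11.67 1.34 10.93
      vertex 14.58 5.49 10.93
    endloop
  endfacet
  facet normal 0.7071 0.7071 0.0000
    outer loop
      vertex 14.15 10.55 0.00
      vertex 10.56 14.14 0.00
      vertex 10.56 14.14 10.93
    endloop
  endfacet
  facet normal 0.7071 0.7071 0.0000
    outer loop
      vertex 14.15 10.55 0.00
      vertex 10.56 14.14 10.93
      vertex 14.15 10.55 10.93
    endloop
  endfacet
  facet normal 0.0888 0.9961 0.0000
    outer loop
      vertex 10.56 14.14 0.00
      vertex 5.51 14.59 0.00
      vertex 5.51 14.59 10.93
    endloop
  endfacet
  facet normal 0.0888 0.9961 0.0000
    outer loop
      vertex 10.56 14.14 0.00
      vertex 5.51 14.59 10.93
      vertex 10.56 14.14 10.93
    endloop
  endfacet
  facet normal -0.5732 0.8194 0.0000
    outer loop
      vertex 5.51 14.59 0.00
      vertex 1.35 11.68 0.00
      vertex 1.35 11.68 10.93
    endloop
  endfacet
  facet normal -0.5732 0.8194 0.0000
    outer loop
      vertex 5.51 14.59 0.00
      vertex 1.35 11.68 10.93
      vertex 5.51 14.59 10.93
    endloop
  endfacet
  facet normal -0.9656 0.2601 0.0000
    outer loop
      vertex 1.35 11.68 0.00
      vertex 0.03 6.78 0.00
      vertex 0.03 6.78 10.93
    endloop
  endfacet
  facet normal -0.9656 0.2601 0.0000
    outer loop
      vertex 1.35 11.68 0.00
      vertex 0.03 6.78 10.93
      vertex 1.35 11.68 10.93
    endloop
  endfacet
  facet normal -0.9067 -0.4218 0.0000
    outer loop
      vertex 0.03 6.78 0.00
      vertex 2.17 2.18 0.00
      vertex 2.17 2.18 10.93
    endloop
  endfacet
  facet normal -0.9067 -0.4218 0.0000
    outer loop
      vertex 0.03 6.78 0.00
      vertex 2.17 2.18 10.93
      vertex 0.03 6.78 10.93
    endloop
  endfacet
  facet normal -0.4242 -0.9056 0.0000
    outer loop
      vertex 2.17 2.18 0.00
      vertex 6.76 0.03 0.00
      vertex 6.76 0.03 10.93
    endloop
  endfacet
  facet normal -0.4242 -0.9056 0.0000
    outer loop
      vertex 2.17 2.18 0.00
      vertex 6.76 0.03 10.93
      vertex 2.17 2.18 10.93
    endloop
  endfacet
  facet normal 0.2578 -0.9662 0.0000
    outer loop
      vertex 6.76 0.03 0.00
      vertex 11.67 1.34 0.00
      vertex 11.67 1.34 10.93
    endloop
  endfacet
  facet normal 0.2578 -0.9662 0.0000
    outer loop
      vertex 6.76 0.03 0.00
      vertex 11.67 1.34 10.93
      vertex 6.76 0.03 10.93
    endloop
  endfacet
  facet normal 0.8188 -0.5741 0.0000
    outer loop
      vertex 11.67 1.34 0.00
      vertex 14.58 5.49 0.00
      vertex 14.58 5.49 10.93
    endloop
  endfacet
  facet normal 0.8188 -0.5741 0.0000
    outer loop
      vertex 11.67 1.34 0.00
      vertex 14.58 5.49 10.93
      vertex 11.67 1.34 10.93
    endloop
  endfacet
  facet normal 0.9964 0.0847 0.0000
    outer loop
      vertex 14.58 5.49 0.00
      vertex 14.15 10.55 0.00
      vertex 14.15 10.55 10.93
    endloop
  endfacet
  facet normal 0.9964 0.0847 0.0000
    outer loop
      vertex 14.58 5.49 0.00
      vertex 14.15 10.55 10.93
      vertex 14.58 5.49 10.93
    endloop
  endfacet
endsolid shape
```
; perimeter-only toolpath
G21 ; units = mm
G90 ; absolute positioning
G28 ; home
; layer 1
G0 Z1.37
G0 X14.15 Y10.55
G1 X10.56 Y14.14
G1 X5.51 Y14.59
G1 X1.35 Y11.68
G1 X0.03 Y6.78
G1 X2.17 Y2.18
G1 X6.76 Y0.03
G1 X11.67 Y1.34
G1 X14.58 Y5.49
G1 X14.15 Y10.55
; layer 2
G0 Z2.73
G0 X14.15 Y10.55
G1 X10.56 Y14.14
G1 X5.51 Y14.59
G1 X1.35 Y11.68
G1 X0.03 Y6.78
G1 X2.17 Y2.18
G1 X6.76 Y0.03
G1 X11.67 Y1.34
G1 X14.58 Y5.49
G1 X14.15 Y10.55
; layer 3
G0 Z4.10
G0 X14.15 Y10.55
G1 X10.56 Y14.14
G1 X5.51 Y14.59
G1 X1.35 Y11.68
G1 X0.03 Y6.78
G1 X2.17 Y2.18
G1 X6.76 Y0.03
G1 X11.67 Y1.34
G1 X14.58 Y5.49
G1 X14.15 Y10.55
; layer 4
G0 Z5.46
G0 X14.15 Y10.55
G1 X10.56 Y14.14
G1 X5.51 Y14.59
G1 X1.35 Y11.68
G1 X0.03 Y6.78
G1 X2.17 Y2.18
G1 X6.76 Y0.03
G1 X11.67 Y1.34
G1 X14.58 Y5.49
G1 X14.15 Y10.55
; layer 5
G0 Z6.83
G0 X14.15 Y10.55
G1 X10.56 Y14.14
G1 X5.51 Y14.59
G1 X1.35 Y11.68
G1 X0.03 Y6.78
G1 X2.17 Y2.18
G1 X6.76 Y0.03
G1 X11.67 Y1.34
G1 X14.58 Y5.49
G1 X14.15 Y10.55
; layer 6
G0 Z8.20
G0 X14.15 Y10.55
G1 X10.56 Y14.14
G1 X5.51 Y14.59
G1 X1.35 Y11.68
G1 X0.03 Y6.78
G1 X2.17 Y2.18
G1 X6.76 Y0.03
G1 X11.67 Y1.34
G1 X14.58 Y5.49
G1 X14.15 Y10.55
; layer 7
G0 Z9.56
G0 X14.15 Y10.55
G1 X10.56 Y14.14
G1 X5.51 Y14.59
G1 X1.35 Y11.68
G1 X0.03 Y6.78
G1 X2.17 Y2.18
G1 X6.76 Y0.03
G1 X11.67 Y1.34
G1 X14.58 Y5.49
G1 X14.15 Y10.55
; layer 8
G0 Z10.93
G0 X14.15 Y10.55
G1 X10.56 Y14.14
G1 X5.51 Y14.59
G1 X1.35 Y11.68
G1 X0.03 Y6.78
G1 X2.17 Y2.18
G1 X6.76 Y0.03
G1 X11.67 Y1.34
G1 X14.58 Y5.49
G1 X14.15 Y10.55
M2 ; end

The solid is a regular 9-sided prism (a cylinder approximated with 9 flat sides), circumscribed radius ≈ 7.42 mm, height ≈ 10.9 mm. Slicing at Δz = 1.37 mm — 8 equal slices spanning the solid's height, so layer i sits at z = i·h/8 — gives 8 non-empty perimeters. Each is a 9-segment closed polygon; G0 lifts to the layer z and rapids to the start vertex, then G1 traces the edges.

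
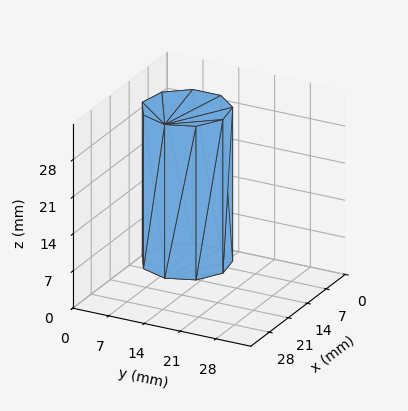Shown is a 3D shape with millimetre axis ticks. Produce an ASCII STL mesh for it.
Reading the render: the shape is a regular 9-sided prism (a cylinder approximated with 9 flat sides), circumscribed radius ≈ 8 mm, height ≈ 29 mm (dimensions read to the nearest mm from the axis ticks). For the STL, each face is triangulated and given an outward normal.

solid part
  facet normal 0.0000 0.0000 -1.0000
    outer loop
      vertex 9.39 15.88 0.00
      vertex 14.13 13.14 0.00
      vertex 16.00 8.00 0.00
    endloop
  endfacet
  facet normal 0.0000 0.0000 -1.0000
    outer loop
      vertex 4.00 14.93 0.00
      vertex 9.39 15.88 0.00
      vertex 16.00 8.00 0.00
    endloop
  endfacet
  facet normal 0.0000 0.0000 -1.0000
    outer loop
      vertex 0.48 10.74 0.00
      vertex 4.00 14.93 0.00
      vertex 16.00 8.00 0.00
    endloop
  endfacet
  facet normal 0.0000 0.0000 -1.0000
    outer loop
      vertex 0.48 5.26 0.00
      vertex 0.48 10.74 0.00
      vertex 16.00 8.00 0.00
    endloop
  endfacet
  facet normal 0.0000 0.0000 -1.0000
    outer loop
      vertex 4.00 1.07 0.00
      vertex 0.48 5.26 0.00
      vertex 16.00 8.00 0.00
    endloop
  endfacet
  facet normal 0.0000 0.0000 -1.0000
    outer loop
      vertex 9.39 0.12 0.00
      vertex 4.00 1.07 0.00
      vertex 16.00 8.00 0.00
    endloop
  endfacet
  facet normal 0.0000 0.0000 -1.0000
    outer loop
      vertex 14.13 2.86 0.00
      vertex 9.39 0.12 0.00
      vertex 16.00 8.00 0.00
    endloop
  endfacet
  facet normal 0.0000 0.0000 1.0000
    outer loop
      vertex 16.00 8.00 29.00
      vertex 14.13 13.14 29.00
      vertex 9.39 15.88 29.00
    endloop
  endfacet
  facet normal 0.0000 0.0000 1.0000
    outer loop
      vertex 16.00 8.00 29.00
      vertex 9.39 15.88 29.00
      vertex 4.00 14.93 29.00
    endloop
  endfacet
  facet normal 0.0000 0.0000 1.0000
    outer loop
      vertex 16.00 8.00 29.00
      vertex 4.00 14.93 29.00
      vertex 0.48 10.74 29.00
    endloop
  endfacet
  facet normal 0.0000 0.0000 1.0000
    outer loop
      vertex 16.00 8.00 29.00
      vertex 0.48 10.74 29.00
      vertex 0.48 5.26 29.00
    endloop
  endfacet
  facet normal 0.0000 0.0000 1.0000
    outer loop
      vertex 16.00 8.00 29.00
      vertex 0.48 5.26 29.00
      vertex 4.00 1.07 29.00
    endloop
  endfacet
  facet normal 0.0000 0.0000 1.0000
    outer loop
      vertex 16.00 8.00 29.00
      vertex 4.00 1.07 29.00
      vertex 9.39 0.12 29.00
    endloop
  endfacet
  facet normal 0.0000 0.0000 1.0000
    outer loop
      vertex 16.00 8.00 29.00
      vertex 9.39 0.12 29.00
      vertex 14.13 2.86 29.00
    endloop
  endfacet
  facet normal 0.9397 0.3419 0.0000
    outer loop
      vertex 16.00 8.00 0.00
      vertex 14.13 13.14 0.00
      vertex 14.13 13.14 29.00
    endloop
  endfacet
  facet normal 0.9397 0.3419 0.0000
    outer loop
      vertex 16.00 8.00 0.00
      vertex 14.13 13.14 29.00
      vertex 16.00 8.00 29.00
    endloop
  endfacet
  facet normal 0.5005 0.8658 0.0000
    outer loop
      vertex 14.13 13.14 0.00
      vertex 9.39 15.88 0.00
      vertex 9.39 15.88 29.00
    endloop
  endfacet
  facet normal 0.5005 0.8658 0.0000
    outer loop
      vertex 14.13 13.14 0.00
      vertex 9.39 15.88 29.00
      vertex 14.13 13.14 29.00
    endloop
  endfacet
  facet normal -0.1736 0.9848 0.0000
    outer loop
      vertex 9.39 15.88 0.00
      vertex 4.00 14.93 0.00
      vertex 4.00 14.93 29.00
    endloop
  endfacet
  facet normal -0.1736 0.9848 0.0000
    outer loop
      vertex 9.39 15.88 0.00
      vertex 4.00 14.93 29.00
      vertex 9.39 15.88 29.00
    endloop
  endfacet
  facet normal -0.7657 0.6432 0.0000
    outer loop
      vertex 4.00 14.93 0.00
      vertex 0.48 10.74 0.00
      vertex 0.48 10.74 29.00
    endloop
  endfacet
  facet normal -0.7657 0.6432 0.0000
    outer loop
      vertex 4.00 14.93 0.00
      vertex 0.48 10.74 29.00
      vertex 4.00 14.93 29.00
    endloop
  endfacet
  facet normal -1.0000 0.0000 0.0000
    outer loop
      vertex 0.48 10.74 0.00
      vertex 0.48 5.26 0.00
      vertex 0.48 5.26 29.00
    endloop
  endfacet
  facet normal -1.0000 0.0000 0.0000
    outer loop
      vertex 0.48 10.74 0.00
      vertex 0.48 5.26 29.00
      vertex 0.48 10.74 29.00
    endloop
  endfacet
  facet normal -0.7657 -0.6432 0.0000
    outer loop
      vertex 0.48 5.26 0.00
      vertex 4.00 1.07 0.00
      vertex 4.00 1.07 29.00
    endloop
  endfacet
  facet normal -0.7657 -0.6432 0.0000
    outer loop
      vertex 0.48 5.26 0.00
      vertex 4.00 1.07 29.00
      vertex 0.48 5.26 29.00
    endloop
  endfacet
  facet normal -0.1736 -0.9848 0.0000
    outer loop
      vertex 4.00 1.07 0.00
      vertex 9.39 0.12 0.00
      vertex 9.39 0.12 29.00
    endloop
  endfacet
  facet normal -0.1736 -0.9848 0.0000
    outer loop
      vertex 4.00 1.07 0.00
      vertex 9.39 0.12 29.00
      vertex 4.00 1.07 29.00
    endloop
  endfacet
  facet normal 0.5005 -0.8658 0.0000
    outer loop
      vertex 9.39 0.12 0.00
      vertex 14.13 2.86 0.00
      vertex 14.13 2.86 29.00
    endloop
  endfacet
  facet normal 0.5005 -0.8658 0.0000
    outer loop
      vertex 9.39 0.12 0.00
      vertex 14.13 2.86 29.00
      vertex 9.39 0.12 29.00
    endloop
  endfacet
  facet normal 0.9397 -0.3419 0.0000
    outer loop
      vertex 14.13 2.86 0.00
      vertex 16.00 8.00 0.00
      vertex 16.00 8.00 29.00
    endloop
  endfacet
  facet normal 0.9397 -0.3419 0.0000
    outer loop
      vertex 14.13 2.86 0.00
      vertex 16.00 8.00 29.00
      vertex 14.13 2.86 29.00
    endloop
  endfacet
endsolid part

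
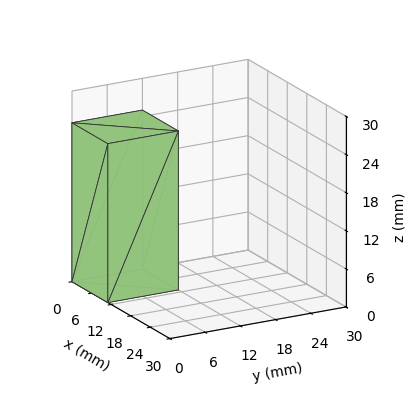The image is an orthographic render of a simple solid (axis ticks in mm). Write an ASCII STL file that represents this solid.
Reading the render: the shape is a rectangular box, roughly 11 × 12 mm footprint and 25 mm tall (dimensions read to the nearest mm from the axis ticks). For the STL, each face is triangulated and given an outward normal.

solid part
  facet normal 0.0000 0.0000 -1.0000
    outer loop
      vertex 11.0 12.0 0.0
      vertex 11.0 0.0 0.0
      vertex 0.0 0.0 0.0
    endloop
  endfacet
  facet normal 0.0000 0.0000 -1.0000
    outer loop
      vertex 0.0 12.0 0.0
      vertex 11.0 12.0 0.0
      vertex 0.0 0.0 0.0
    endloop
  endfacet
  facet normal 0.0000 0.0000 1.0000
    outer loop
      vertex 0.0 0.0 25.0
      vertex 11.0 0.0 25.0
      vertex 11.0 12.0 25.0
    endloop
  endfacet
  facet normal 0.0000 0.0000 1.0000
    outer loop
      vertex 0.0 0.0 25.0
      vertex 11.0 12.0 25.0
      vertex 0.0 12.0 25.0
    endloop
  endfacet
  facet normal 0.0000 -1.0000 0.0000
    outer loop
      vertex 0.0 0.0 0.0
      vertex 11.0 0.0 0.0
      vertex 11.0 0.0 25.0
    endloop
  endfacet
  facet normal 0.0000 -1.0000 0.0000
    outer loop
      vertex 0.0 0.0 0.0
      vertex 11.0 0.0 25.0
      vertex 0.0 0.0 25.0
    endloop
  endfacet
  facet normal 0.0000 1.0000 0.0000
    outer loop
      vertex 11.0 12.0 25.0
      vertex 11.0 12.0 0.0
      vertex 0.0 12.0 0.0
    endloop
  endfacet
  facet normal 0.0000 1.0000 0.0000
    outer loop
      vertex 0.0 12.0 25.0
      vertex 11.0 12.0 25.0
      vertex 0.0 12.0 0.0
    endloop
  endfacet
  facet normal -1.0000 0.0000 0.0000
    outer loop
      vertex 0.0 12.0 25.0
      vertex 0.0 12.0 0.0
      vertex 0.0 0.0 0.0
    endloop
  endfacet
  facet normal -1.0000 0.0000 0.0000
    outer loop
      vertex 0.0 0.0 25.0
      vertex 0.0 12.0 25.0
      vertex 0.0 0.0 0.0
    endloop
  endfacet
  facet normal 1.0000 0.0000 0.0000
    outer loop
      vertex 11.0 0.0 0.0
      vertex 11.0 12.0 0.0
      vertex 11.0 12.0 25.0
    endloop
  endfacet
  facet normal 1.0000 0.0000 0.0000
    outer loop
      vertex 11.0 0.0 0.0
      vertex 11.0 12.0 25.0
      vertex 11.0 0.0 25.0
    endloop
  endfacet
endsolid part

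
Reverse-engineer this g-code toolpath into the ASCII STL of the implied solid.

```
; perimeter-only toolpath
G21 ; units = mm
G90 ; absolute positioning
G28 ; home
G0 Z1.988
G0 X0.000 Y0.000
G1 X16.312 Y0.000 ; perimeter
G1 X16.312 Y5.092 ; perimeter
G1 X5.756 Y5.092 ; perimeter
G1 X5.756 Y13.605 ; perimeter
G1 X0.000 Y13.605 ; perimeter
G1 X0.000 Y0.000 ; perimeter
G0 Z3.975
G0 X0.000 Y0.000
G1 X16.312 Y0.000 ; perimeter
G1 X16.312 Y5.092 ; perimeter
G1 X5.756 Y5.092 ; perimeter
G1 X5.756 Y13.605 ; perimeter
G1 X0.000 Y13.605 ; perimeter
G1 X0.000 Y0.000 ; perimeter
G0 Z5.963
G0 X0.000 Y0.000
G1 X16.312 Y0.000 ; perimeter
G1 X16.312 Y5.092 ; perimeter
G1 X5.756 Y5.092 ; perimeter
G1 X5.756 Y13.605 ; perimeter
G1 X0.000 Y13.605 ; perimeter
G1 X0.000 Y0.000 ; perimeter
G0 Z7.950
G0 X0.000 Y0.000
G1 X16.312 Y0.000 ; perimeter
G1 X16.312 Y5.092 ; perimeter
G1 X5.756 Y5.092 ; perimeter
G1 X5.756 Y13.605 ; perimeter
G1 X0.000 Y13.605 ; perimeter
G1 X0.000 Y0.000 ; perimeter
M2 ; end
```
solid part
  facet normal 0.0000 0.0000 -1.0000
    outer loop
      vertex 16.312 5.092 0.000
      vertex 16.312 0.000 0.000
      vertex 0.000 0.000 0.000
    endloop
  endfacet
  facet normal 0.0000 0.0000 -1.0000
    outer loop
      vertex 5.756 5.092 0.000
      vertex 16.312 5.092 0.000
      vertex 0.000 0.000 0.000
    endloop
  endfacet
  facet normal 0.0000 0.0000 -1.0000
    outer loop
      vertex 5.756 13.605 0.000
      vertex 5.756 5.092 0.000
      vertex 0.000 0.000 0.000
    endloop
  endfacet
  facet normal 0.0000 0.0000 -1.0000
    outer loop
      vertex 0.000 13.605 0.000
      vertex 5.756 13.605 0.000
      vertex 0.000 0.000 0.000
    endloop
  endfacet
  facet normal 0.0000 0.0000 1.0000
    outer loop
      vertex 0.000 0.000 7.950
      vertex 16.312 0.000 7.950
      vertex 16.312 5.092 7.950
    endloop
  endfacet
  facet normal 0.0000 0.0000 1.0000
    outer loop
      vertex 0.000 0.000 7.950
      vertex 16.312 5.092 7.950
      vertex 5.756 5.092 7.950
    endloop
  endfacet
  facet normal 0.0000 0.0000 1.0000
    outer loop
      vertex 0.000 0.000 7.950
      vertex 5.756 5.092 7.950
      vertex 5.756 13.605 7.950
    endloop
  endfacet
  facet normal 0.0000 0.0000 1.0000
    outer loop
      vertex 0.000 0.000 7.950
      vertex 5.756 13.605 7.950
      vertex 0.000 13.605 7.950
    endloop
  endfacet
  facet normal 0.0000 -1.0000 0.0000
    outer loop
      vertex 0.000 0.000 0.000
      vertex 16.312 0.000 0.000
      vertex 16.312 0.000 7.950
    endloop
  endfacet
  facet normal 0.0000 -1.0000 0.0000
    outer loop
      vertex 0.000 0.000 0.000
      vertex 16.312 0.000 7.950
      vertex 0.000 0.000 7.950
    endloop
  endfacet
  facet normal 1.0000 0.0000 0.0000
    outer loop
      vertex 16.312 0.000 0.000
      vertex 16.312 5.092 0.000
      vertex 16.312 5.092 7.950
    endloop
  endfacet
  facet normal 1.0000 0.0000 0.0000
    outer loop
      vertex 16.312 0.000 0.000
      vertex 16.312 5.092 7.950
      vertex 16.312 0.000 7.950
    endloop
  endfacet
  facet normal 0.0000 1.0000 0.0000
    outer loop
      vertex 16.312 5.092 0.000
      vertex 5.756 5.092 0.000
      vertex 5.756 5.092 7.950
    endloop
  endfacet
  facet normal 0.0000 1.0000 0.0000
    outer loop
      vertex 16.312 5.092 0.000
      vertex 5.756 5.092 7.950
      vertex 16.312 5.092 7.950
    endloop
  endfacet
  facet normal 1.0000 0.0000 0.0000
    outer loop
      vertex 5.756 5.092 0.000
      vertex 5.756 13.605 0.000
      vertex 5.756 13.605 7.950
    endloop
  endfacet
  facet normal 1.0000 0.0000 0.0000
    outer loop
      vertex 5.756 5.092 0.000
      vertex 5.756 13.605 7.950
      vertex 5.756 5.092 7.950
    endloop
  endfacet
  facet normal 0.0000 1.0000 0.0000
    outer loop
      vertex 5.756 13.605 0.000
      vertex 0.000 13.605 0.000
      vertex 0.000 13.605 7.950
    endloop
  endfacet
  facet normal 0.0000 1.0000 0.0000
    outer loop
      vertex 5.756 13.605 0.000
      vertex 0.000 13.605 7.950
      vertex 5.756 13.605 7.950
    endloop
  endfacet
  facet normal -1.0000 0.0000 0.0000
    outer loop
      vertex 0.000 13.605 0.000
      vertex 0.000 0.000 0.000
      vertex 0.000 0.000 7.950
    endloop
  endfacet
  facet normal -1.0000 0.0000 0.0000
    outer loop
      vertex 0.000 13.605 0.000
      vertex 0.000 0.000 7.950
      vertex 0.000 13.605 7.950
    endloop
  endfacet
endsolid part

The G0 Z moves step by Δz≈1.988 mm. Every layer's G1 loop is the same polygon, so the solid is a straight extrusion of it from z=0 to z≈7.95. Closing with flat bottom and top caps and triangulating gives 20 facets — an L-shaped prism: outer 16.3 × 13.6 mm, arm thicknesses ≈ 5.09 mm (horizontal) and 5.76 mm (vertical), extruded 7.95 mm in z.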